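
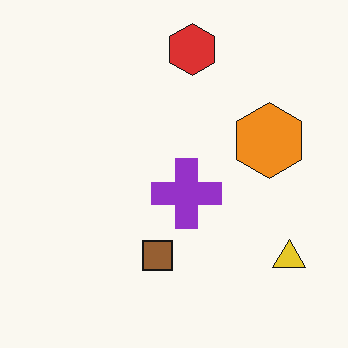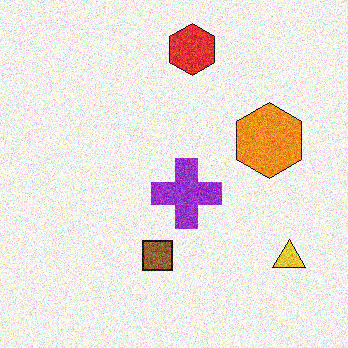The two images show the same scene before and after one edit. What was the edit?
This is the original image degraded with heavy additive noise.

Random speckle covers the whole image, including the flat background.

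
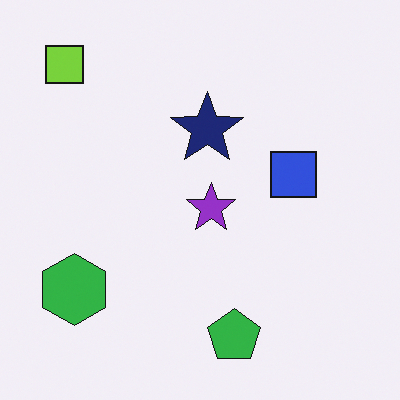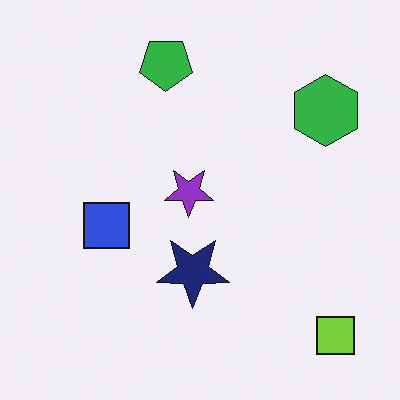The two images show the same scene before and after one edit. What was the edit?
The image was rotated 180°.

The lime square sits in the top-left of the first image and the bottom-right of the second — consistent with a whole-image 180° rotation.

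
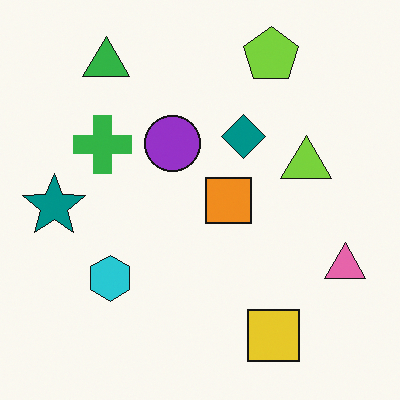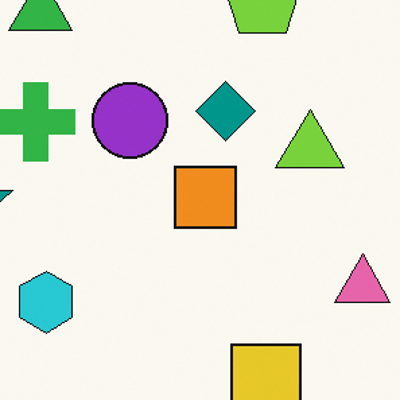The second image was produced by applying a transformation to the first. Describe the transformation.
It was cropped to a modestly smaller region and rescaled.

The visible shapes are larger and the field of view is narrower; shapes near the original edges may be partly or wholly outside the frame — a crop-and-rescale.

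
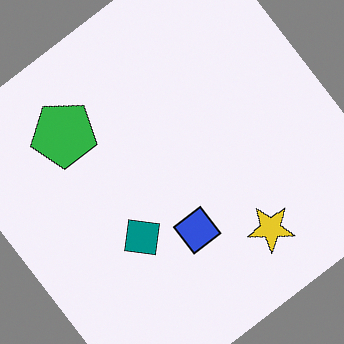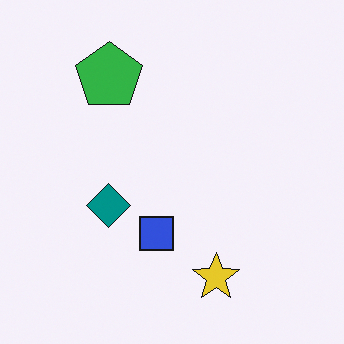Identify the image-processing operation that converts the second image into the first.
The image was rotated counter-clockwise by a large amount — several tens of degrees.

Every shape is tilted by the same angle and the image corners show triangular fill wedges — a whole-image rotation by a non-right angle.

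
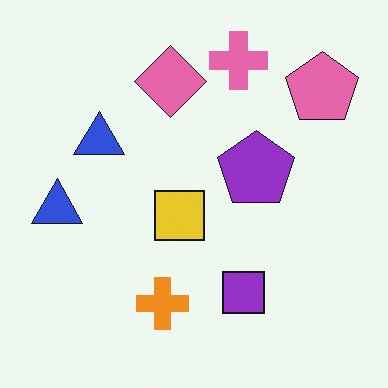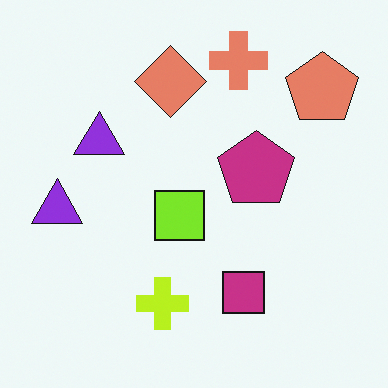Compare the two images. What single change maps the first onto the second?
Hue-shifted slightly.

Every shape's color has rotated by the same amount around the hue wheel — a uniform hue shift.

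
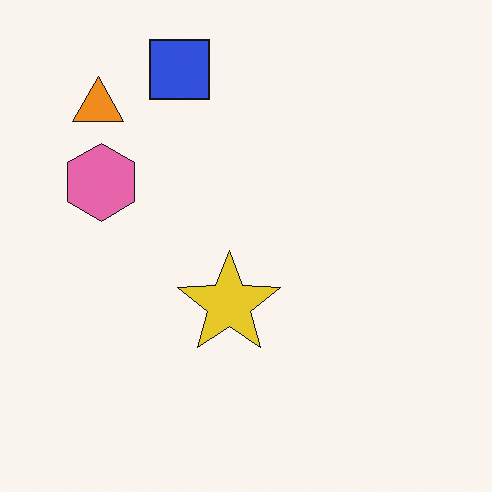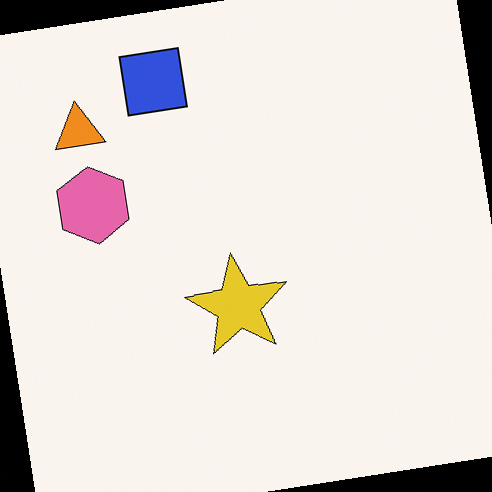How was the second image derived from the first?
The transformation is: rotated counter-clockwise by a slight angle.

Every shape is tilted by the same angle and the image corners show triangular fill wedges — a whole-image rotation by a non-right angle.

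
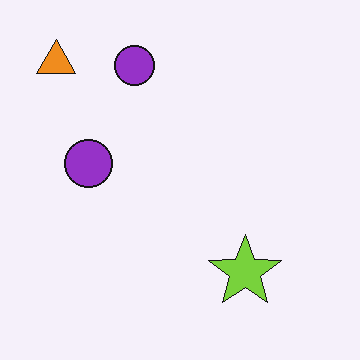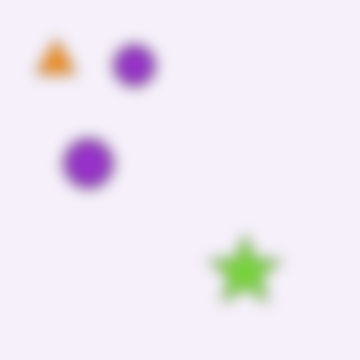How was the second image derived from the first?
Strongly gaussian-blurred.

Shape edges and outlines are uniformly softened across the whole image.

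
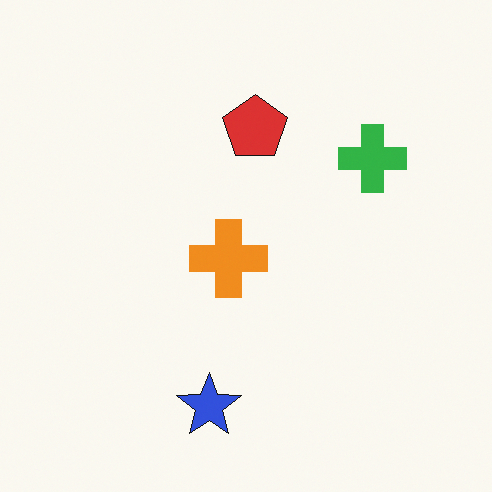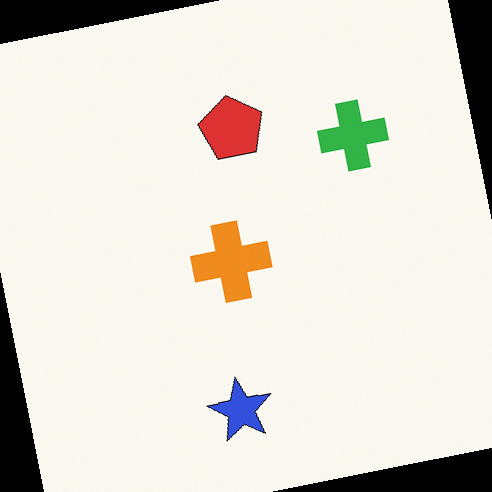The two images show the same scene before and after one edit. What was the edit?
Rotated counter-clockwise by a small amount.

Every shape is tilted by the same angle and the image corners show triangular fill wedges — a whole-image rotation by a non-right angle.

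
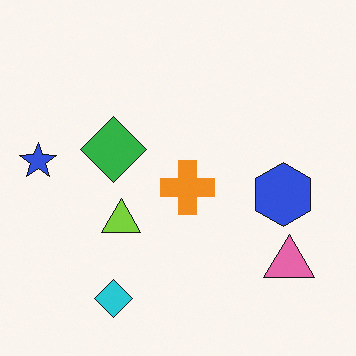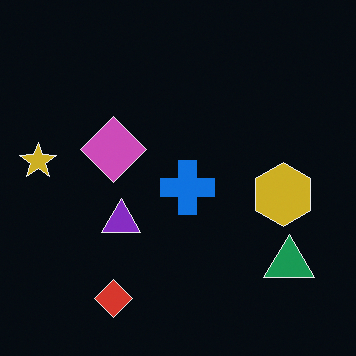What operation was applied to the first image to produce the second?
The transformation is: color-inverted (negative).

The light background has become dark and every shape's color is its complement — a photographic negative.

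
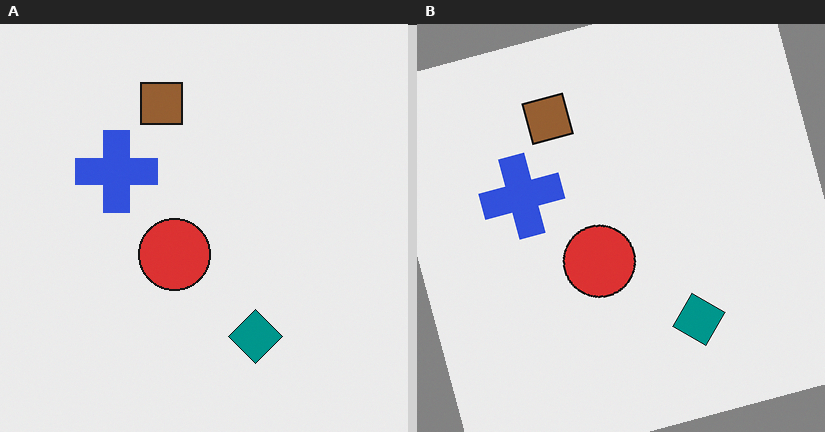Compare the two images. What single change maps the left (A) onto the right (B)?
The transformation is: rotated counter-clockwise by a moderate amount.

Every shape is tilted by the same angle and the image corners show triangular fill wedges — a whole-image rotation by a non-right angle.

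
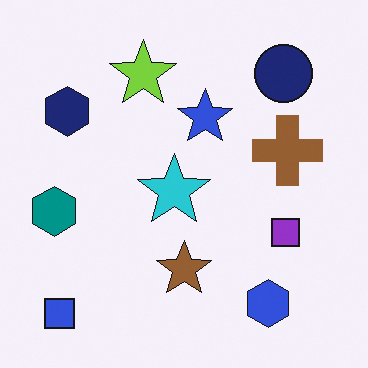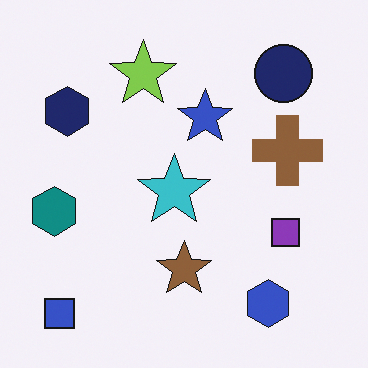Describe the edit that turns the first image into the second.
This is the original image slightly desaturated.

All colors are more muted and greyish — a global saturation change.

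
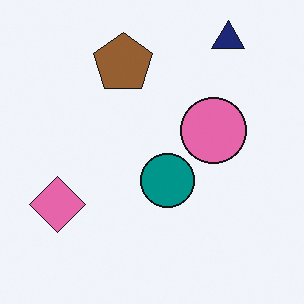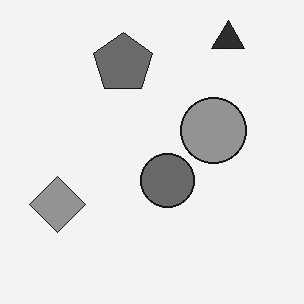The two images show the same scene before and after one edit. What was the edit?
It was converted to grayscale.

All color is removed — every shape is now a shade of grey.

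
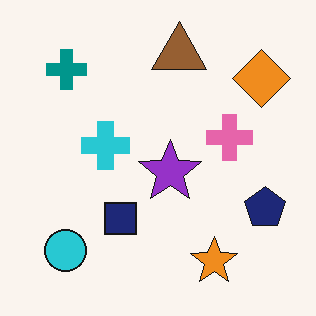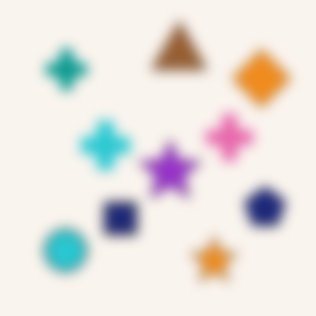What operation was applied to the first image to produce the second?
The image was strongly gaussian-blurred.

Shape edges and outlines are uniformly softened across the whole image.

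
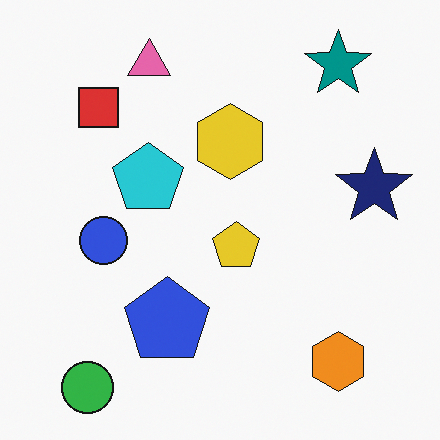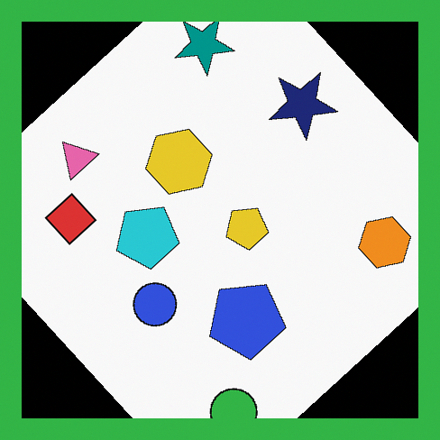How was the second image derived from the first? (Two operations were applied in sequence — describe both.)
The image was rotated counter-clockwise by a large amount — several tens of degrees, then framed with a green border.

Every shape is tilted by the same angle and the image corners show triangular fill wedges — a whole-image rotation by a non-right angle. A solid green frame runs around the edge of the second image, with the content slightly shrunk inside it.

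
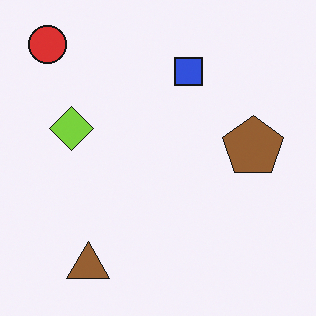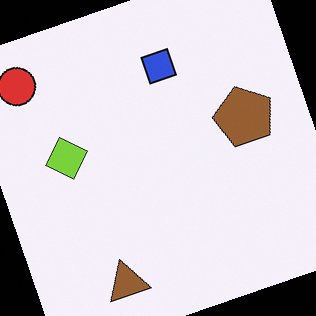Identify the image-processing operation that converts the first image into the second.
It was rotated counter-clockwise by a moderate amount.

Every shape is tilted by the same angle and the image corners show triangular fill wedges — a whole-image rotation by a non-right angle.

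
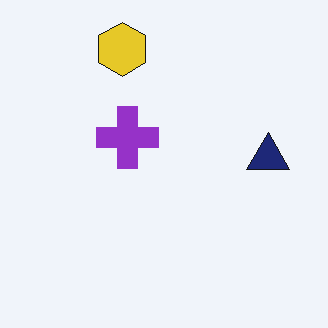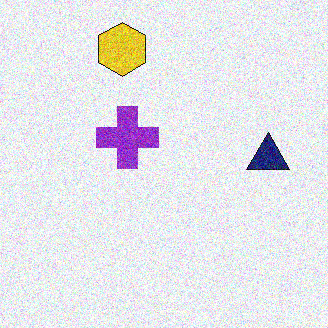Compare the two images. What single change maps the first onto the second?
Degraded with a thick layer of grain.

Random speckle covers the whole image, including the flat background.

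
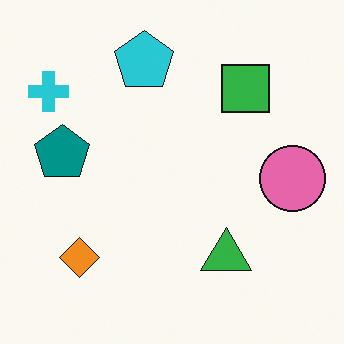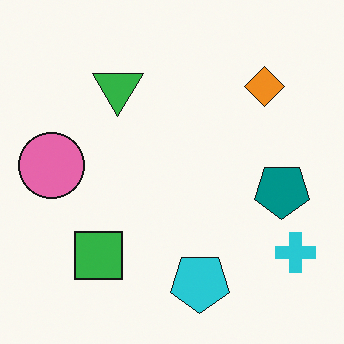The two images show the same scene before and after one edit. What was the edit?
The image was rotated 180°.

The cyan cross sits in the top-left of the first image and the bottom-right of the second — consistent with a whole-image 180° rotation.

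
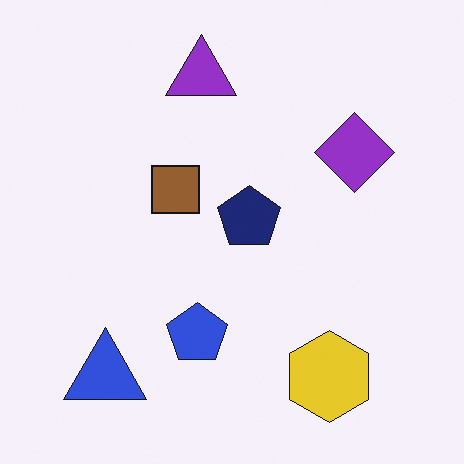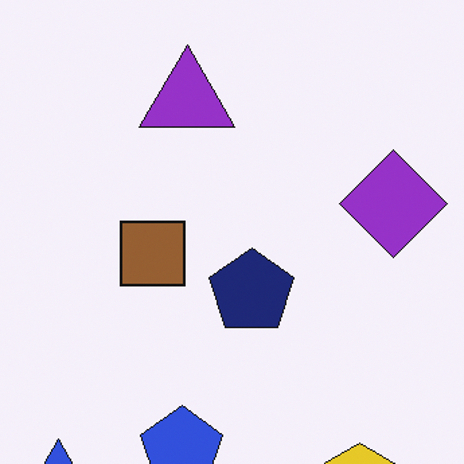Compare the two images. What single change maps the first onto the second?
The second image is the first cropped slightly and scaled back up.

The visible shapes are larger and the field of view is narrower; shapes near the original edges may be partly or wholly outside the frame — a crop-and-rescale.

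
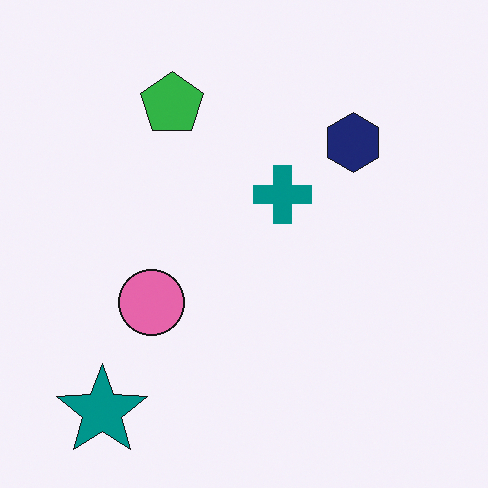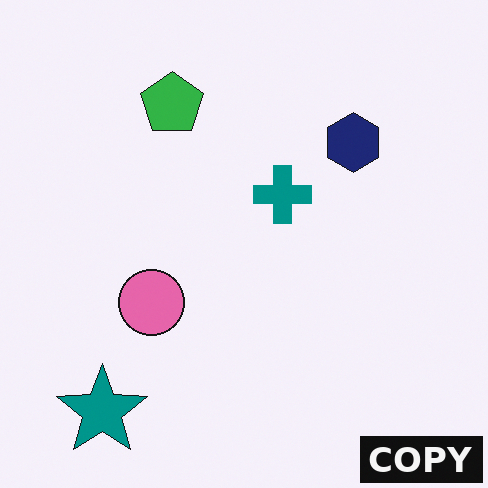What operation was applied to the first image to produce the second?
The transformation is: watermarked with the text "COPY" in the lower-right corner.

A dark label reading "COPY" appears in the lower-right corner.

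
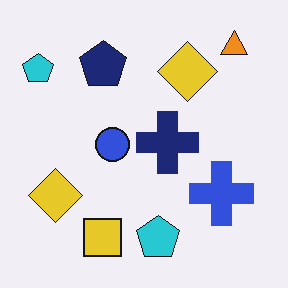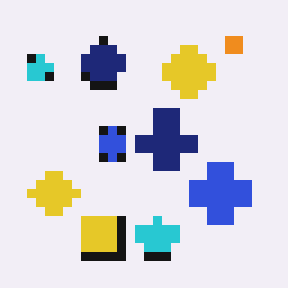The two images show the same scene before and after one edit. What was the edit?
Coarsely pixelated.

Shapes are reduced to large square blocks; fine edges and outlines are lost — a downscale-then-upscale (mosaic) effect.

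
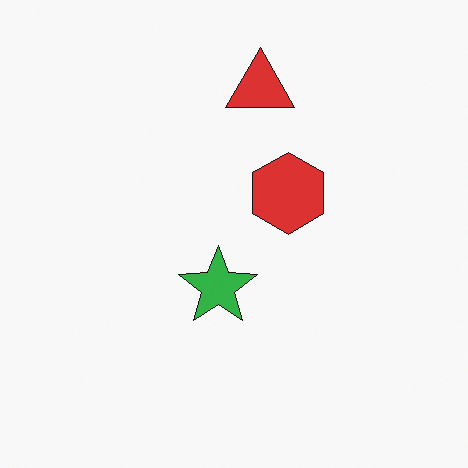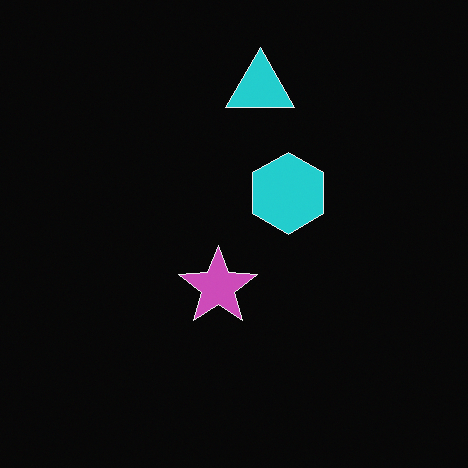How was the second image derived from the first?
Color-inverted (negative).

The light background has become dark and every shape's color is its complement — a photographic negative.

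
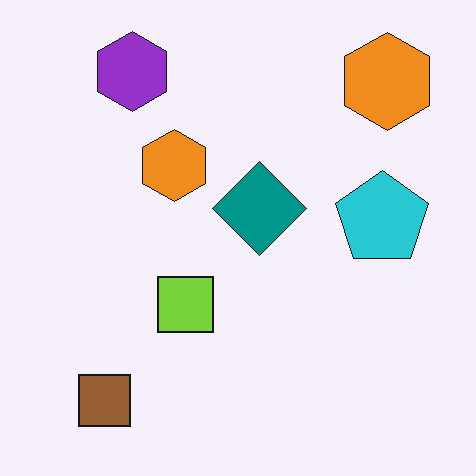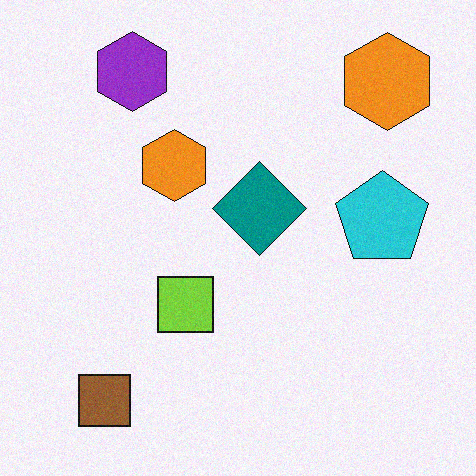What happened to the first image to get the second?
Degraded with light additive noise.

Random speckle covers the whole image, including the flat background.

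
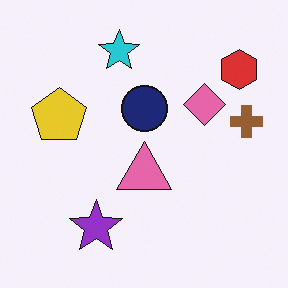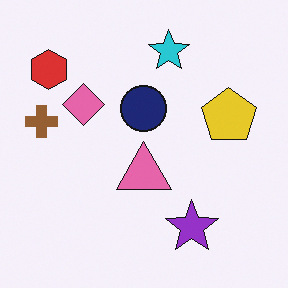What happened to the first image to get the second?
This is the original image flipped horizontally (left ↔ right).

The brown cross is in the right of the first image and the left of the second — shapes on opposite sides of the vertical midline have swapped in a mirror flip.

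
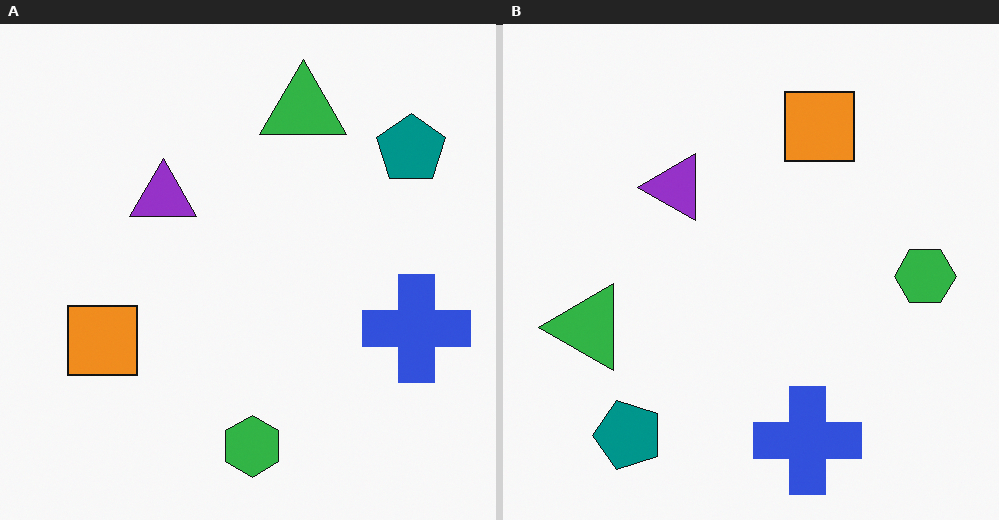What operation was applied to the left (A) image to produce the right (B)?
The right (B) image is the left (A) transposed (reflected across the top-left ↔ bottom-right diagonal).

Shapes have swapped their row and column positions — what was in the top-right is now in the bottom-left — a diagonal reflection.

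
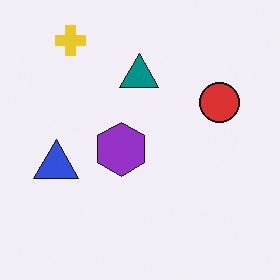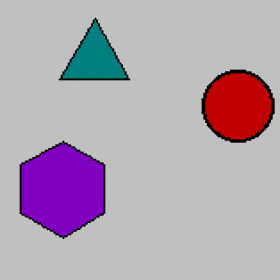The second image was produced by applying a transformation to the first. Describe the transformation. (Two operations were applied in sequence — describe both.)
The image was cropped tightly and scaled back up, then aggressively posterized.

The visible shapes are larger and the field of view is narrower; shapes near the original edges may be partly or wholly outside the frame — a crop-and-rescale. Each flat color has snapped to a coarser quantized level — most visibly, the near-white background has dropped to a flat grey.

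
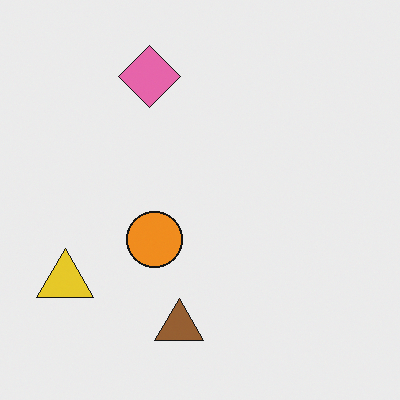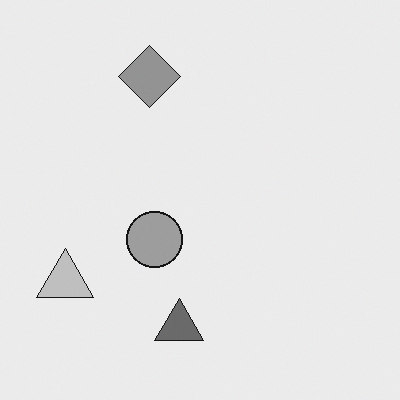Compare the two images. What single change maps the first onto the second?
The image was converted to grayscale.

All color is removed — every shape is now a shade of grey.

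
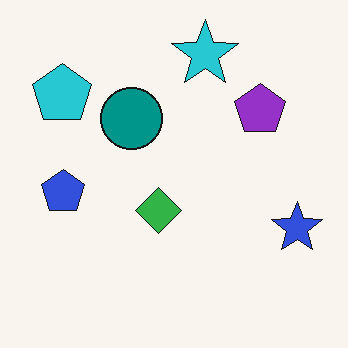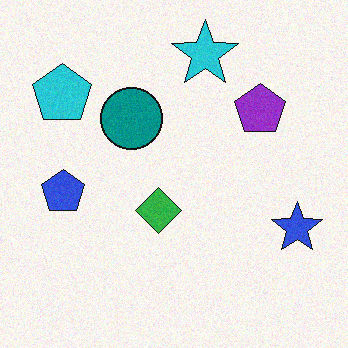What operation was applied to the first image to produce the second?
The transformation is: degraded with a light layer of grain.

Random speckle covers the whole image, including the flat background.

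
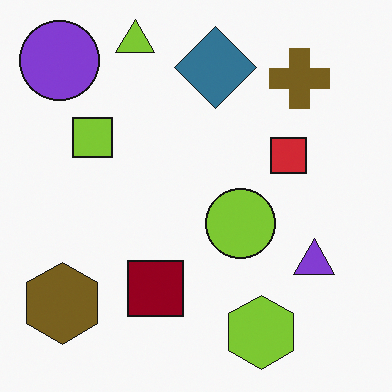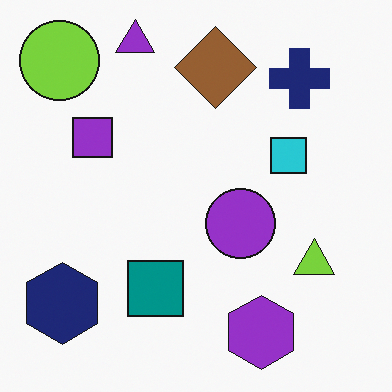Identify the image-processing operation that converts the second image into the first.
The image was hue-shifted by a large amount.

Every shape's color has rotated by the same amount around the hue wheel — a uniform hue shift.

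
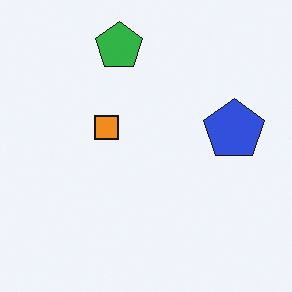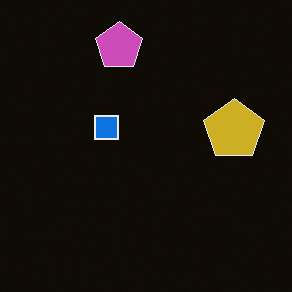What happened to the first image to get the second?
This is the original image color-inverted (negative).

The light background has become dark and every shape's color is its complement — a photographic negative.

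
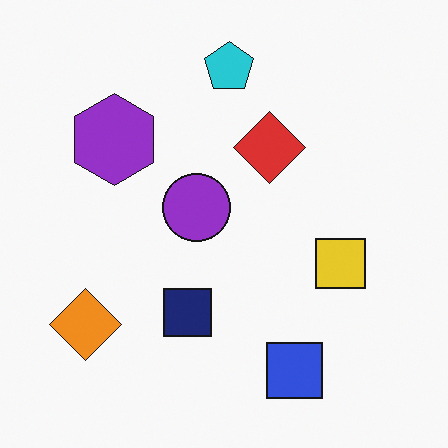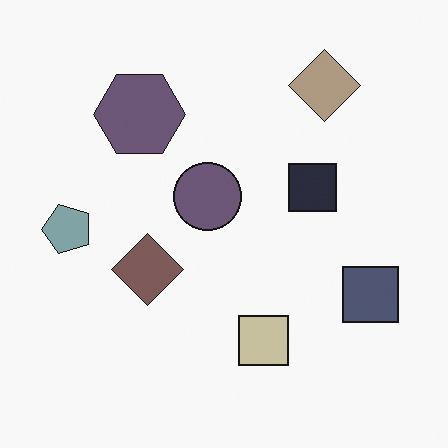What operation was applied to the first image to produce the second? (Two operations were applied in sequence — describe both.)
The image was heavily desaturated, then transposed (reflected across the top-left ↔ bottom-right diagonal).

All colors are more muted and greyish — a global saturation change. Shapes have swapped their row and column positions — what was in the top-right is now in the bottom-left — a diagonal reflection.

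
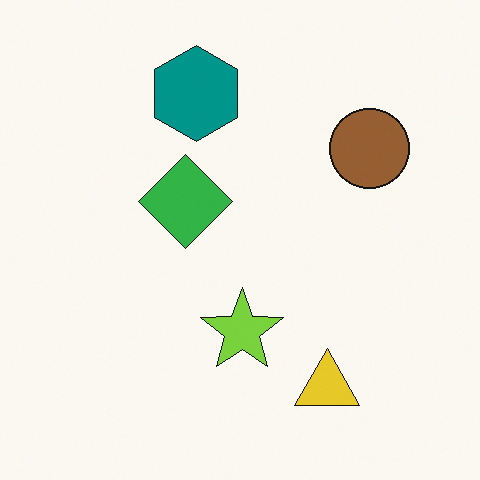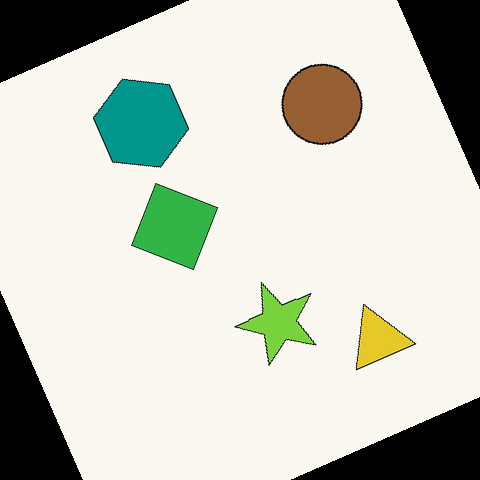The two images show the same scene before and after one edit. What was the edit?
The second image is the first rotated counter-clockwise by a moderate amount.

Every shape is tilted by the same angle and the image corners show triangular fill wedges — a whole-image rotation by a non-right angle.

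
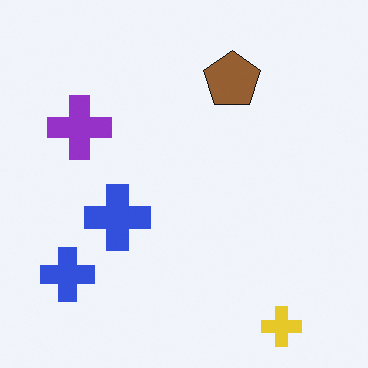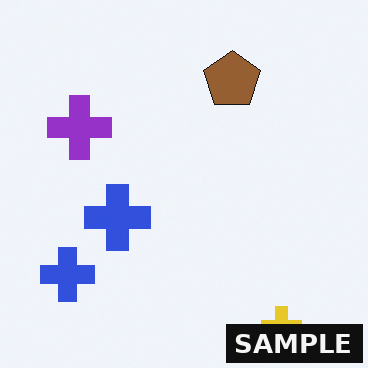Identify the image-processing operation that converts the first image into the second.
Watermarked with the text "SAMPLE" in the lower-right corner.

A dark label reading "SAMPLE" appears in the lower-right corner.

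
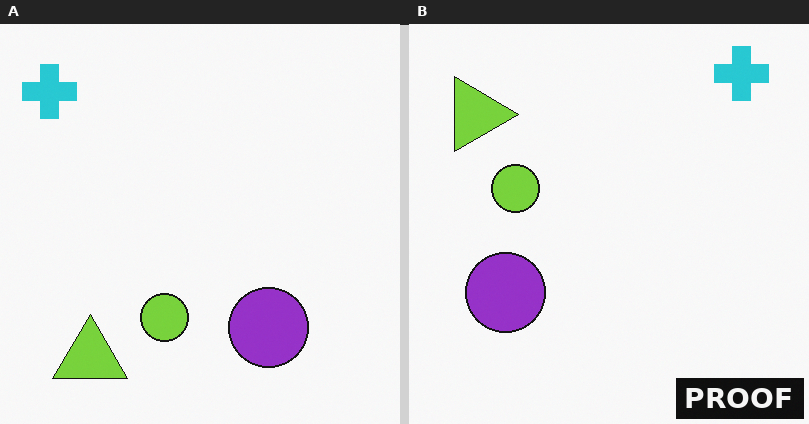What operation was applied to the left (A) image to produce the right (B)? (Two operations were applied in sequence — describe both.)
The image was rotated 90° clockwise, then watermarked with the text "PROOF" in the lower-right corner.

The cyan cross sits in the top-left of the left (A) image and the top-right of the right (B) — consistent with a whole-image 90° clockwise rotation. A dark label reading "PROOF" appears in the lower-right corner.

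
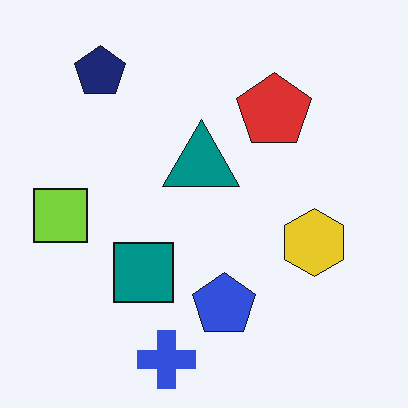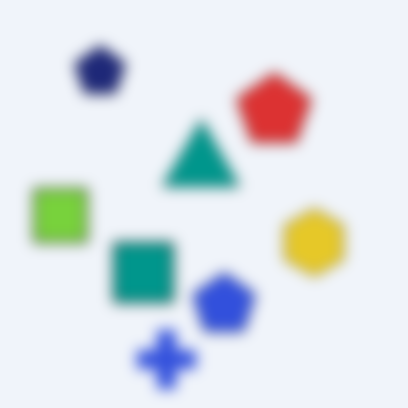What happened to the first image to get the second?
The transformation is: heavily blurred.

Shape edges and outlines are uniformly softened across the whole image.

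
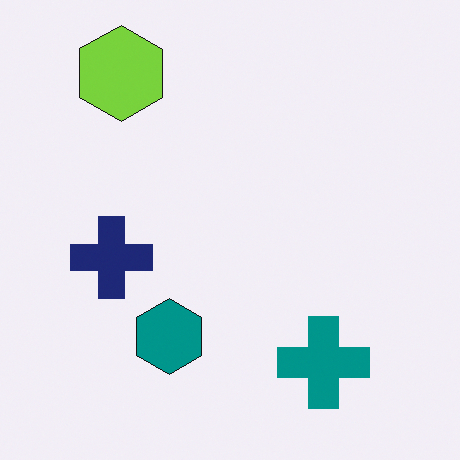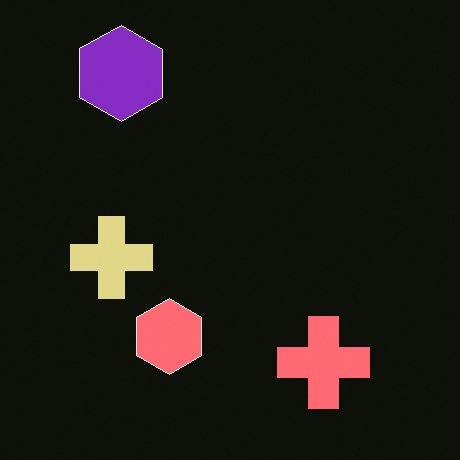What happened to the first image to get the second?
It was color-inverted (negative).

The light background has become dark and every shape's color is its complement — a photographic negative.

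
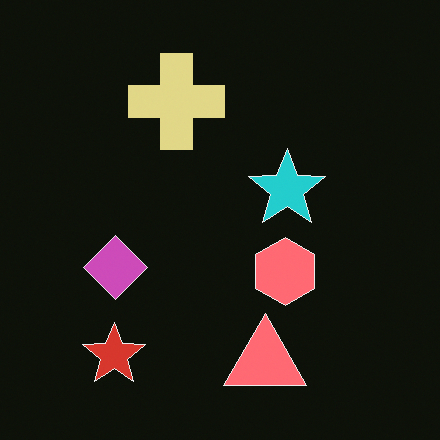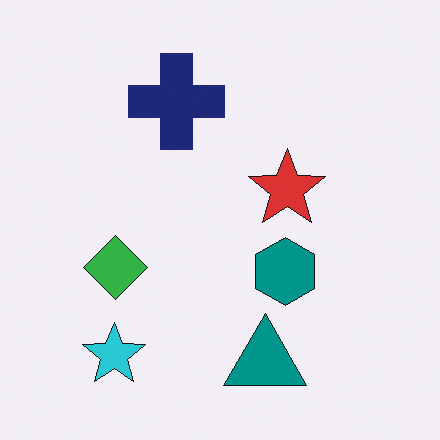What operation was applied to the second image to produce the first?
This is the original image color-inverted (negative).

The light background has become dark and every shape's color is its complement — a photographic negative.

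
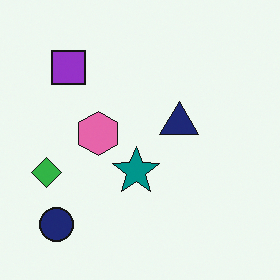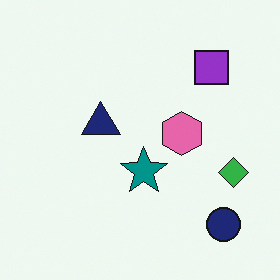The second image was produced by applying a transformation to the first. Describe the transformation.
The image was flipped horizontally (left ↔ right).

The green diamond is in the left of the first image and the right of the second — shapes on opposite sides of the vertical midline have swapped in a mirror flip.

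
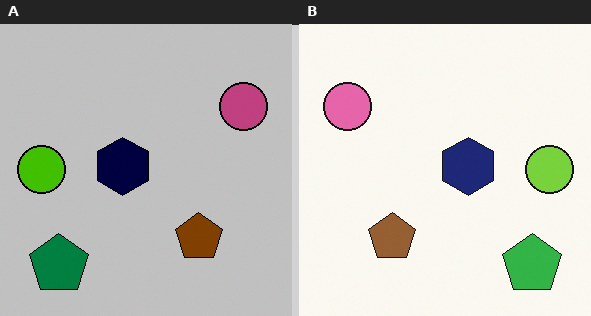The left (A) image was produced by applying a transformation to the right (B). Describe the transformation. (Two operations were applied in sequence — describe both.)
The left (A) image is the right (B) flipped horizontally (left ↔ right), then heavily posterized to just a handful of flat colors.

The lime circle is in the right of the right (B) image and the left of the left (A) — shapes on opposite sides of the vertical midline have swapped in a mirror flip. Each flat color has snapped to a coarser quantized level — most visibly, the near-white background has dropped to a flat grey.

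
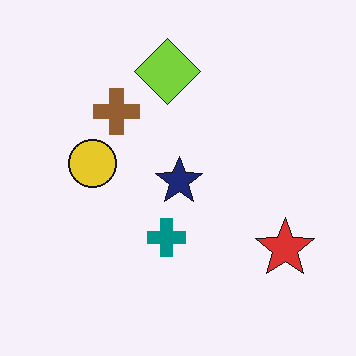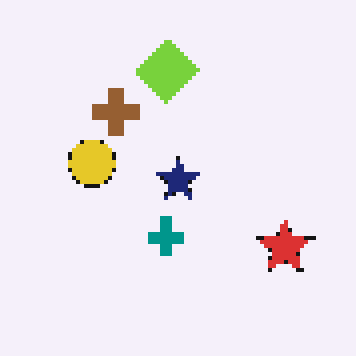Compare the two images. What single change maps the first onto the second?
The second image is the first lightly pixelated (a mild mosaic effect).

Shapes are reduced to large square blocks; fine edges and outlines are lost — a downscale-then-upscale (mosaic) effect.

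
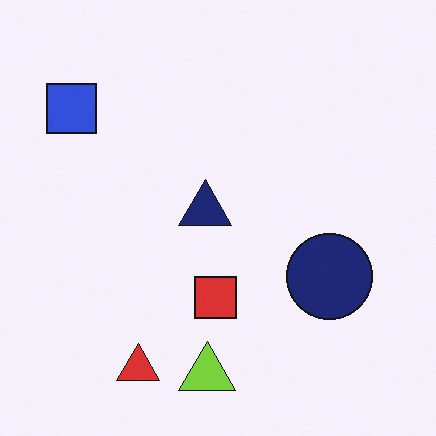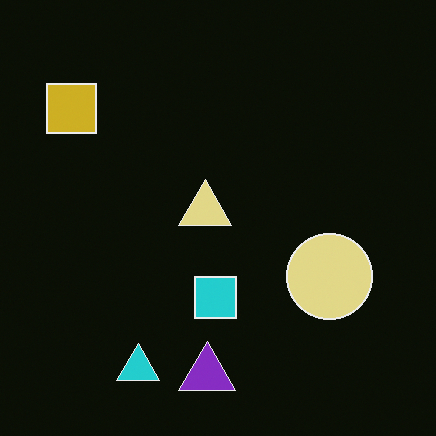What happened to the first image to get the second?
The image was color-inverted (negative).

The light background has become dark and every shape's color is its complement — a photographic negative.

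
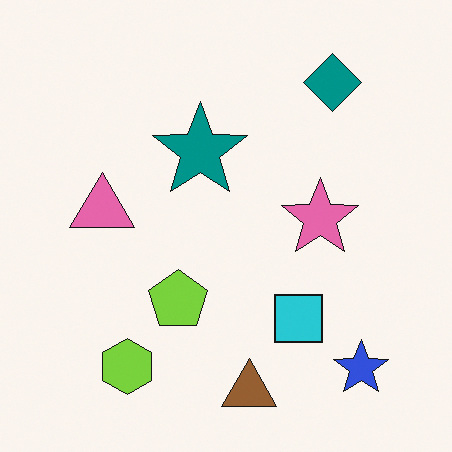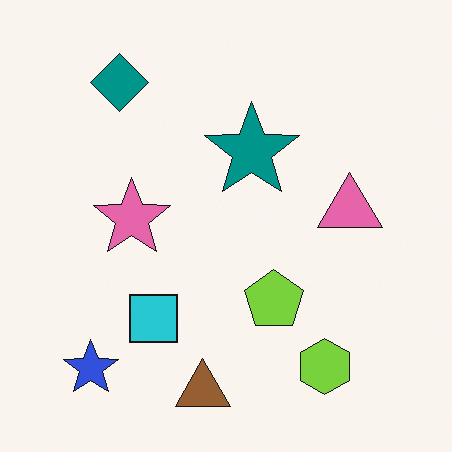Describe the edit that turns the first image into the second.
The image was flipped horizontally (left ↔ right).

The blue star is in the bottom-right of the first image and the bottom-left of the second — shapes on opposite sides of the vertical midline have swapped in a mirror flip.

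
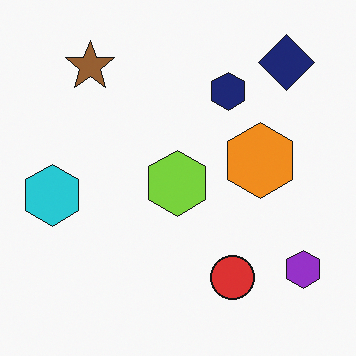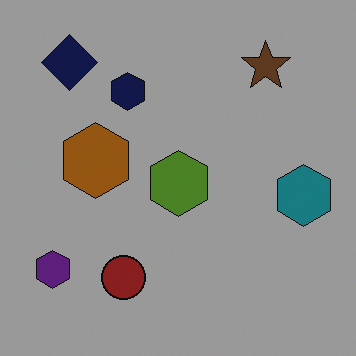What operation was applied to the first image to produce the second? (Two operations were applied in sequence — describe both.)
The second image is the first flipped horizontally (left ↔ right), then substantially darkened.

The cyan hexagon is in the left of the first image and the right of the second — shapes on opposite sides of the vertical midline have swapped in a mirror flip. Every pixel — background and shapes alike — is uniformly darkened.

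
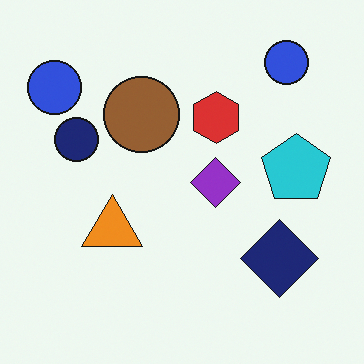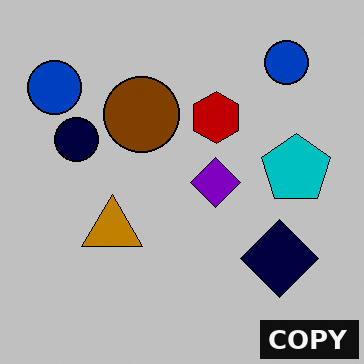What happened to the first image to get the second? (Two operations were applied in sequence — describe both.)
The transformation is: heavily posterized to just a handful of flat colors, then watermarked with the text "COPY" in the lower-right corner.

Each flat color has snapped to a coarser quantized level — most visibly, the near-white background has dropped to a flat grey. A dark label reading "COPY" appears in the lower-right corner.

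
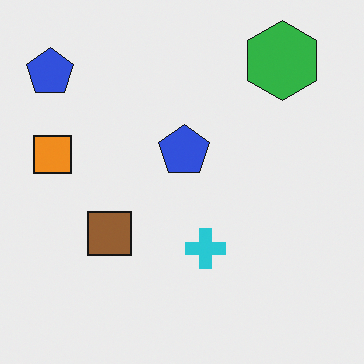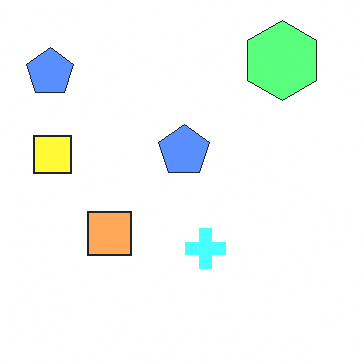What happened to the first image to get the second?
The image was substantially brightened.

Every pixel — background and shapes alike — is uniformly brightened.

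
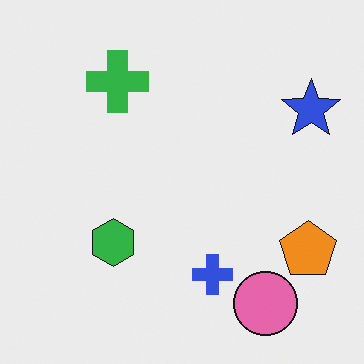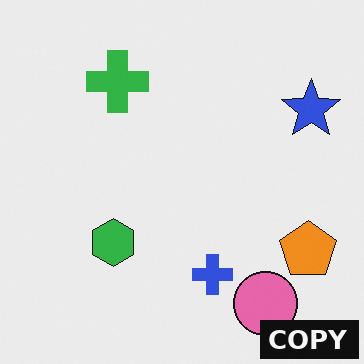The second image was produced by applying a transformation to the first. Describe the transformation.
This is the original image watermarked with the text "COPY" in the lower-right corner.

A dark label reading "COPY" appears in the lower-right corner.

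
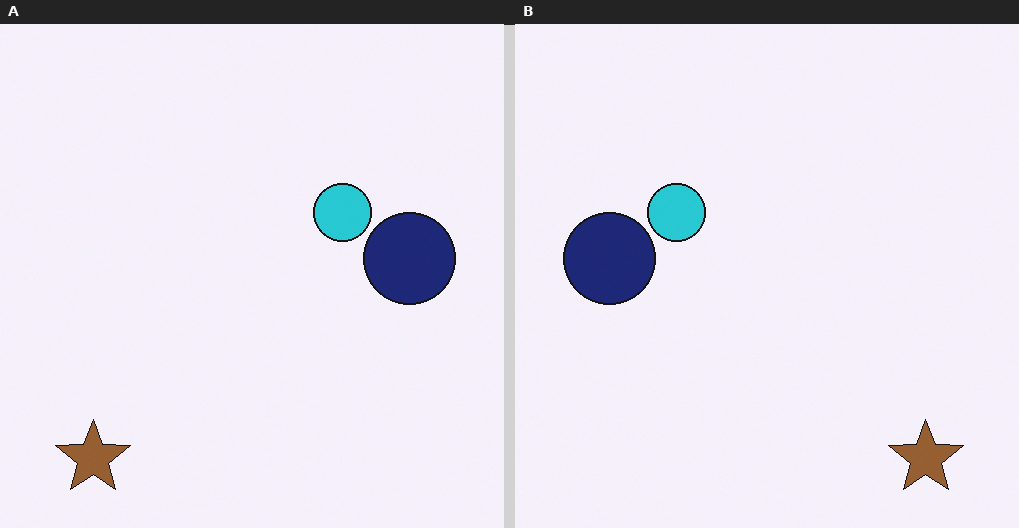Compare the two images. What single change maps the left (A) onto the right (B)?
It was flipped horizontally (left ↔ right).

The brown star is in the bottom-left of the left (A) image and the bottom-right of the right (B) — shapes on opposite sides of the vertical midline have swapped in a mirror flip.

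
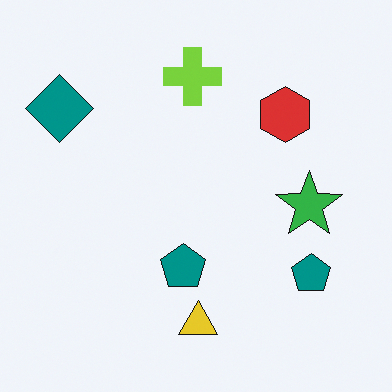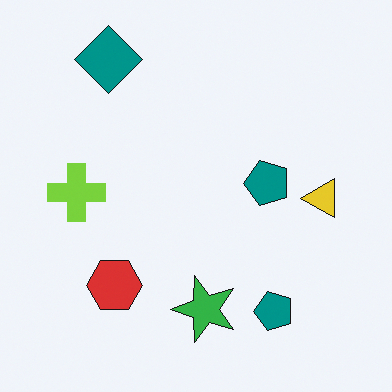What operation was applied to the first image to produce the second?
The transformation is: transposed (reflected across the top-left ↔ bottom-right diagonal).

Shapes have swapped their row and column positions — what was in the top-right is now in the bottom-left — a diagonal reflection.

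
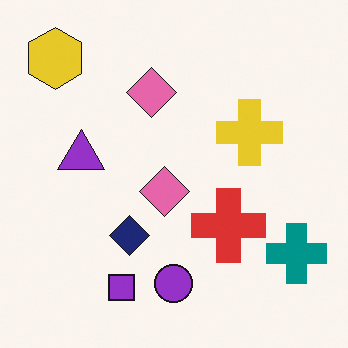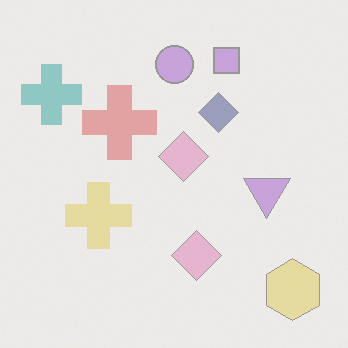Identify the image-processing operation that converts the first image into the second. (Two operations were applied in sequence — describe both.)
The transformation is: washed out (contrast reduced), then rotated 180°.

Tones are pushed toward mid-grey across the whole image — a global contrast change. The yellow hexagon sits in the top-left of the first image and the bottom-right of the second — consistent with a whole-image 180° rotation.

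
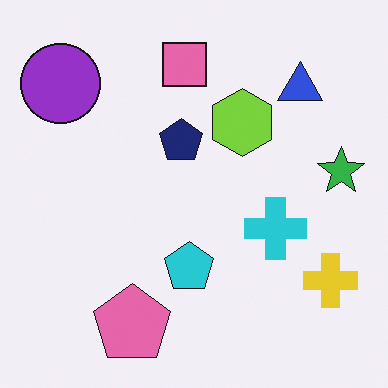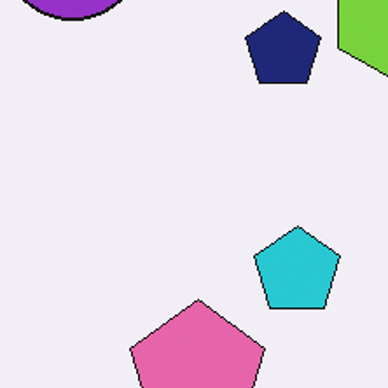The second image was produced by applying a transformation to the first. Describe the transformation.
Cropped to a noticeably smaller region and rescaled.

The visible shapes are larger and the field of view is narrower; shapes near the original edges may be partly or wholly outside the frame — a crop-and-rescale.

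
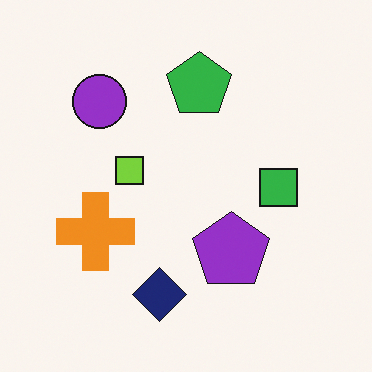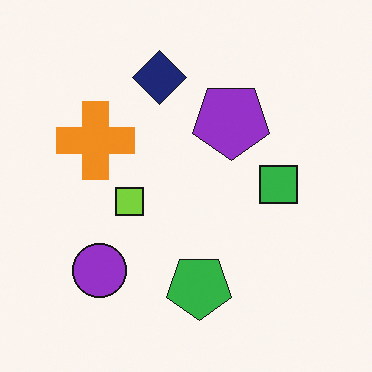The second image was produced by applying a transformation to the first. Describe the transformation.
Flipped vertically (top ↔ bottom).

The navy diamond is in the bottom of the first image and the top of the second — shapes on opposite sides of the horizontal midline have swapped in a mirror flip.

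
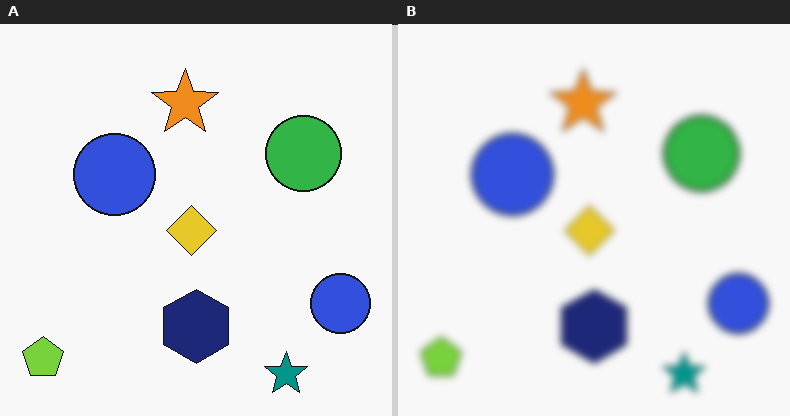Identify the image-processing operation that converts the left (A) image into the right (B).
The image was noticeably gaussian-blurred.

Shape edges and outlines are uniformly softened across the whole image.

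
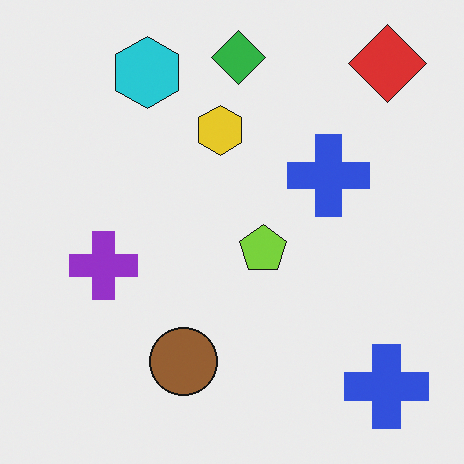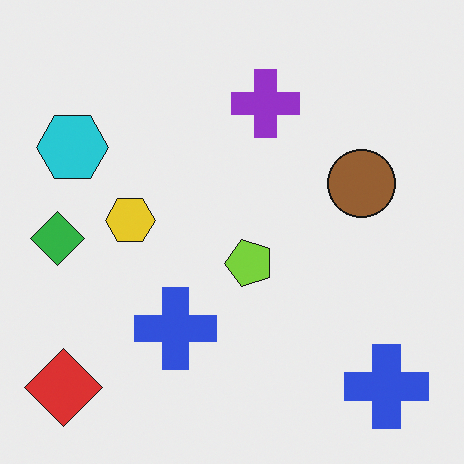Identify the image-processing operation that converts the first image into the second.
It was transposed (reflected across the top-left ↔ bottom-right diagonal).

Shapes have swapped their row and column positions — what was in the top-right is now in the bottom-left — a diagonal reflection.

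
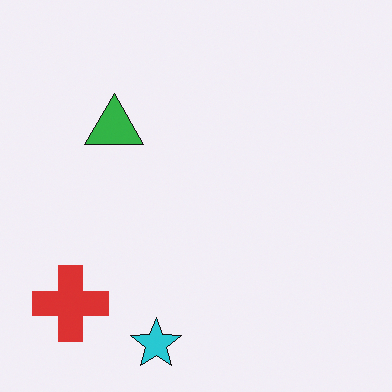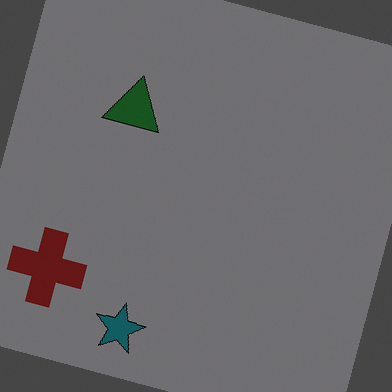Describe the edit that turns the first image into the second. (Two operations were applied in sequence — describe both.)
The transformation is: substantially darkened, then rotated clockwise by a moderate amount.

Every pixel — background and shapes alike — is uniformly darkened. Every shape is tilted by the same angle and the image corners show triangular fill wedges — a whole-image rotation by a non-right angle.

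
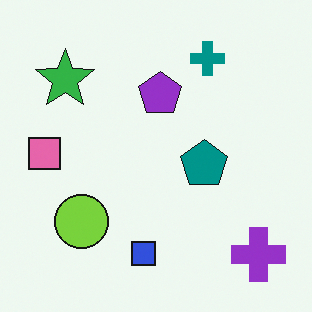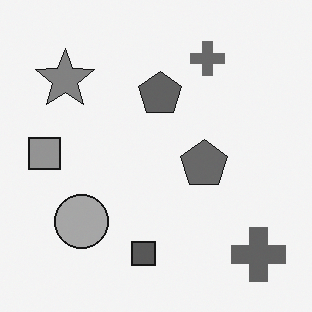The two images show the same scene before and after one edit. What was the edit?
Converted to grayscale.

All color is removed — every shape is now a shade of grey.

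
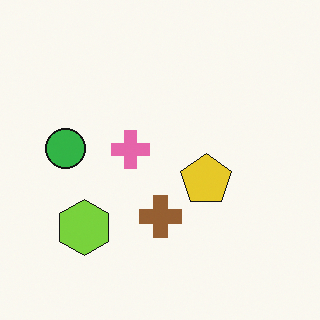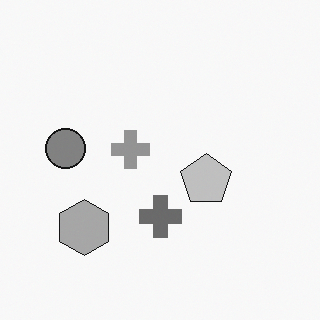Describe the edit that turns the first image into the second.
This is the original image converted to grayscale.

All color is removed — every shape is now a shade of grey.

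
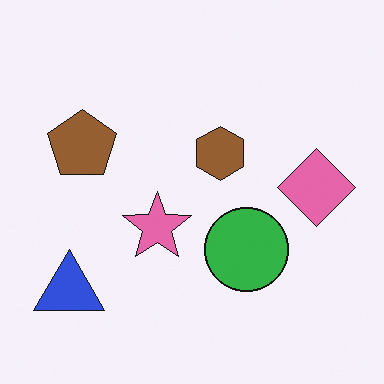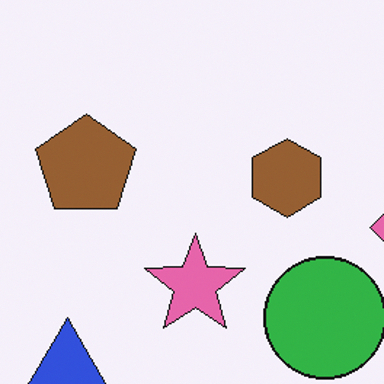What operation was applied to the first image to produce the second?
The image was cropped to a modestly smaller region and rescaled.

The visible shapes are larger and the field of view is narrower; shapes near the original edges may be partly or wholly outside the frame — a crop-and-rescale.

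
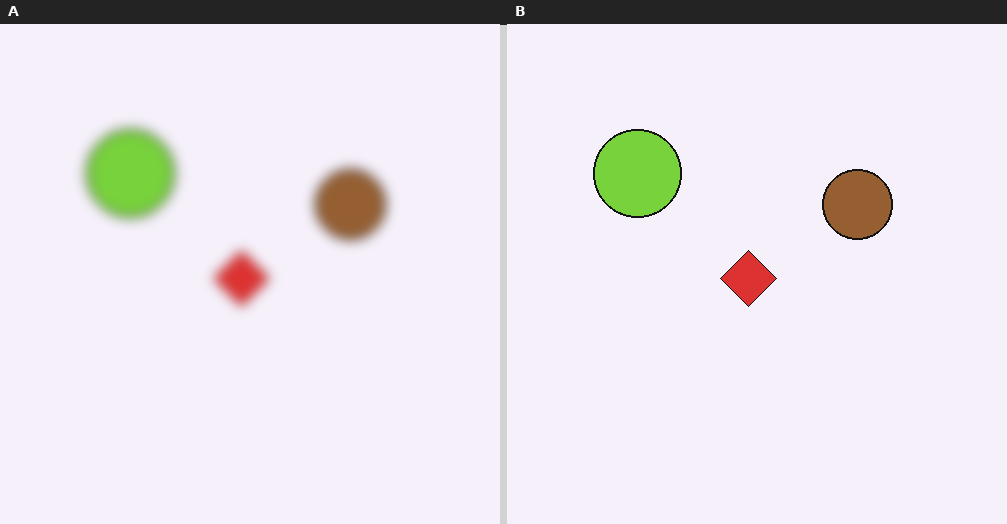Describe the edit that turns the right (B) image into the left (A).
The image was heavily blurred.

Shape edges and outlines are uniformly softened across the whole image.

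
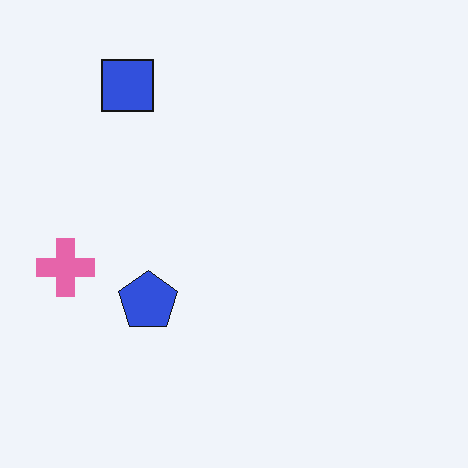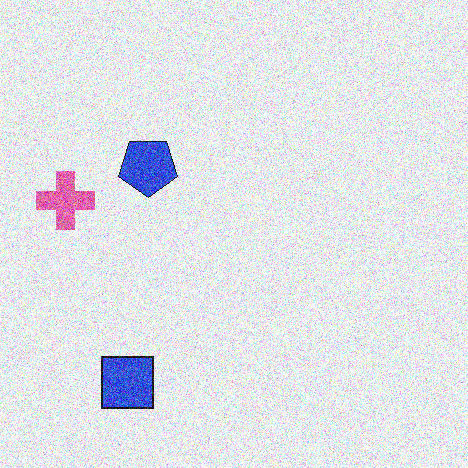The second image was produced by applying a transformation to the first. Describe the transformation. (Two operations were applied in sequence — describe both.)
This is the original image degraded with a thick layer of grain, then flipped vertically (top ↔ bottom).

Random speckle covers the whole image, including the flat background. The blue square is in the top-left of the first image and the bottom-left of the second — shapes on opposite sides of the horizontal midline have swapped in a mirror flip.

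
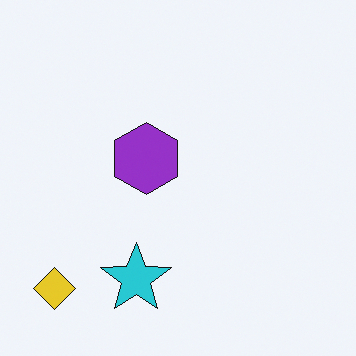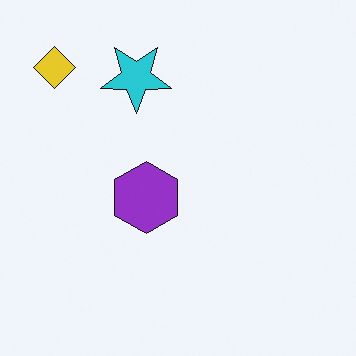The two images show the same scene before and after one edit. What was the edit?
The transformation is: flipped vertically (top ↔ bottom).

The yellow diamond is in the bottom-left of the first image and the top-left of the second — shapes on opposite sides of the horizontal midline have swapped in a mirror flip.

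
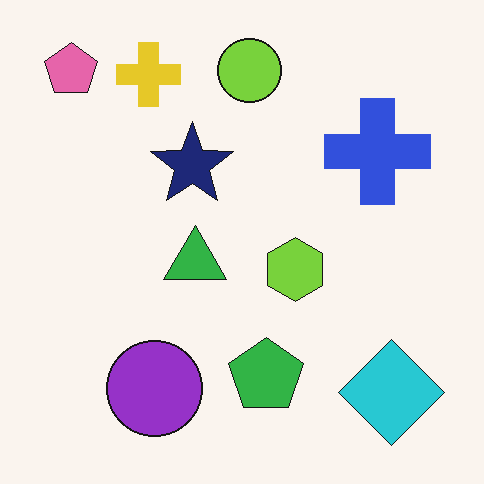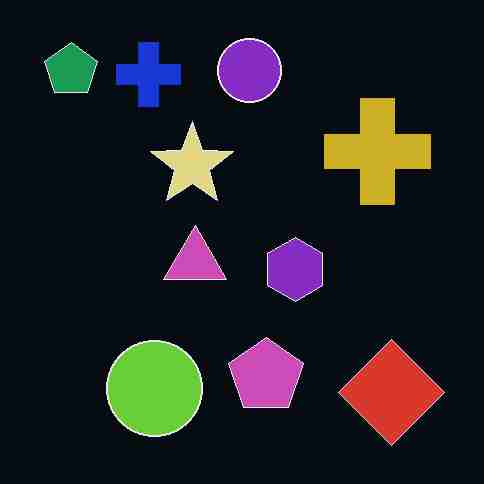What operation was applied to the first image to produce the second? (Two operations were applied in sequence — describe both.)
This is the original image color-inverted (negative), then heavily JPEG-compressed with obvious blocking artifacts.

The light background has become dark and every shape's color is its complement — a photographic negative. Blocky 8×8 compression artifacts appear around shape edges and the flat background shows ringing — characteristic JPEG degradation.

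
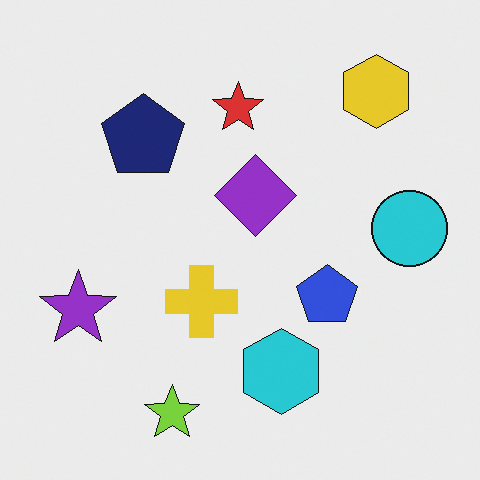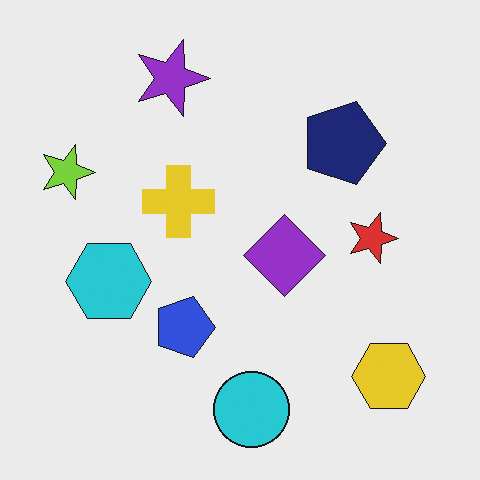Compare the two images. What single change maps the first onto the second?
The image was rotated 90° clockwise.

The yellow hexagon sits in the top-right of the first image and the bottom-right of the second — consistent with a whole-image 90° clockwise rotation.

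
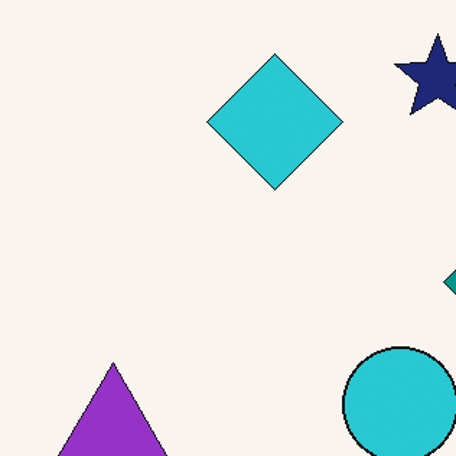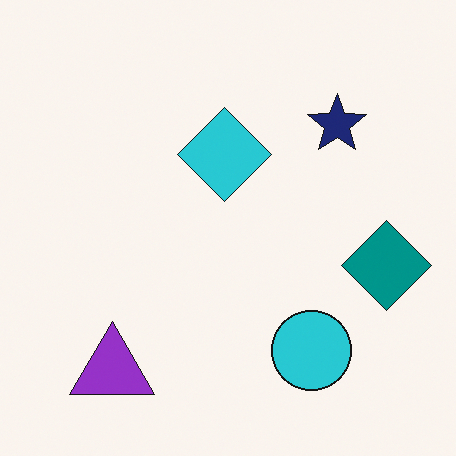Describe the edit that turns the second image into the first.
Cropped slightly and scaled back up.

The visible shapes are larger and the field of view is narrower; shapes near the original edges may be partly or wholly outside the frame — a crop-and-rescale.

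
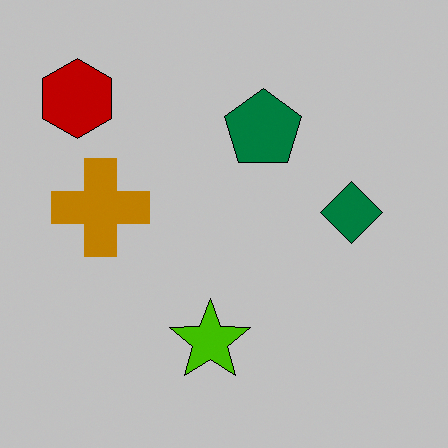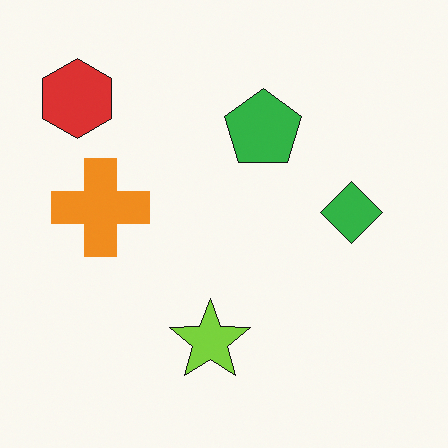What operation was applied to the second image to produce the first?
The first image is the second aggressively posterized.

Each flat color has snapped to a coarser quantized level — most visibly, the near-white background has dropped to a flat grey.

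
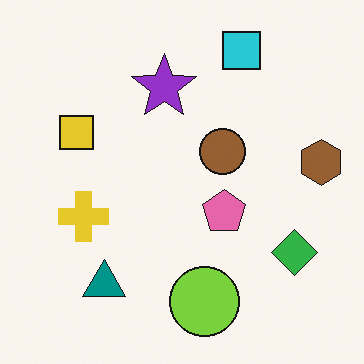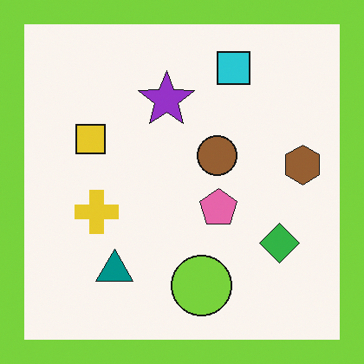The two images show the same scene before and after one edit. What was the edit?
The image was framed with a lime border.

A solid lime frame runs around the edge of the second image, with the content slightly shrunk inside it.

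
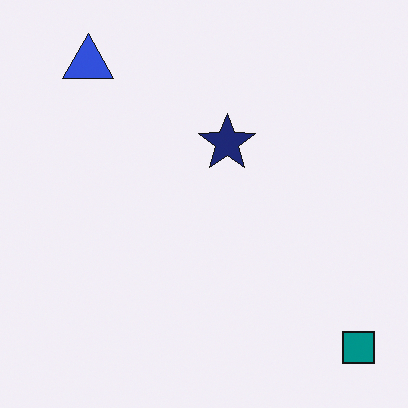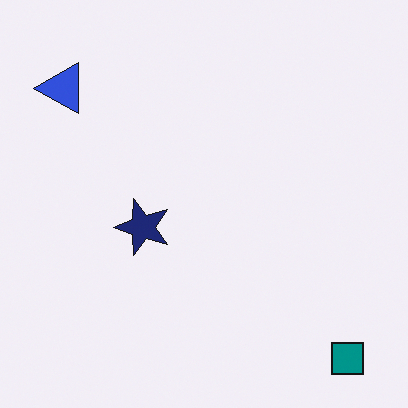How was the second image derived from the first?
The transformation is: transposed (reflected across the top-left ↔ bottom-right diagonal).

Shapes have swapped their row and column positions — what was in the top-right is now in the bottom-left — a diagonal reflection.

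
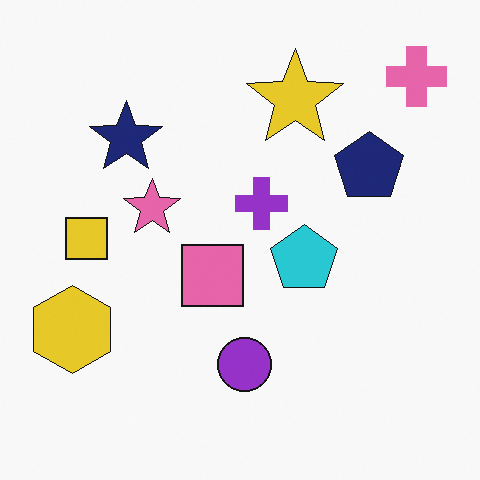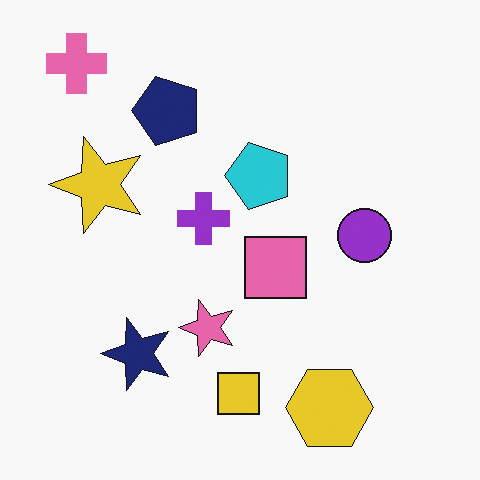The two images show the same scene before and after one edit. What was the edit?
The transformation is: rotated 90° counter-clockwise.

The pink cross sits in the top-right of the first image and the top-left of the second — consistent with a whole-image 90° counter-clockwise rotation.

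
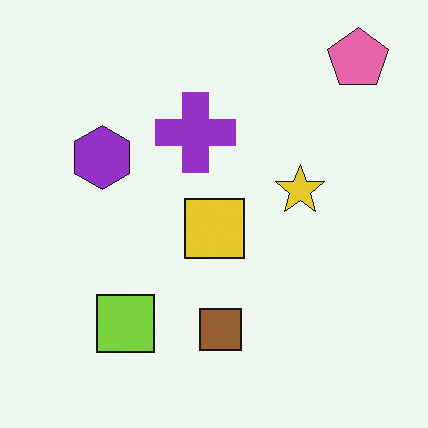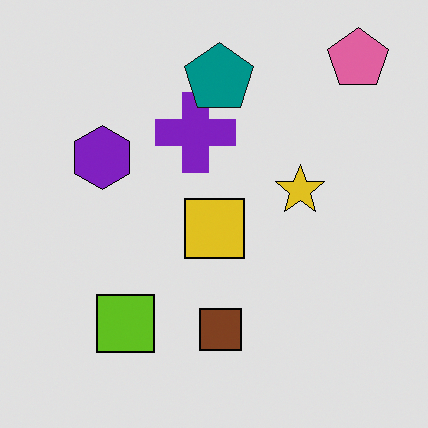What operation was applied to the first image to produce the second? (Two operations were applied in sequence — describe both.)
This is the original image moderately posterized, then overlaid with an additional teal pentagon.

Each flat color has snapped to a coarser quantized level — most visibly, the near-white background has dropped to a flat grey. A teal pentagon appears in the second image that is absent from the first.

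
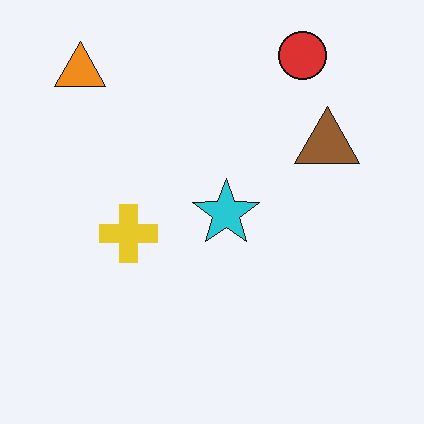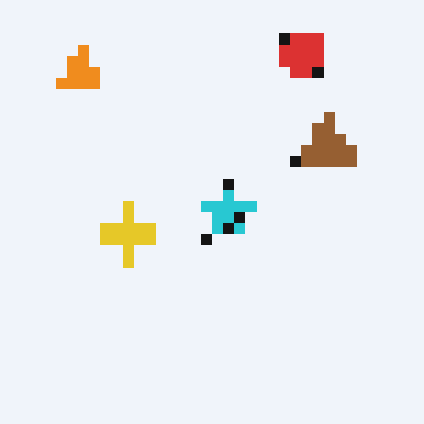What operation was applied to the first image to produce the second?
The image was heavily pixelated into large blocks.

Shapes are reduced to large square blocks; fine edges and outlines are lost — a downscale-then-upscale (mosaic) effect.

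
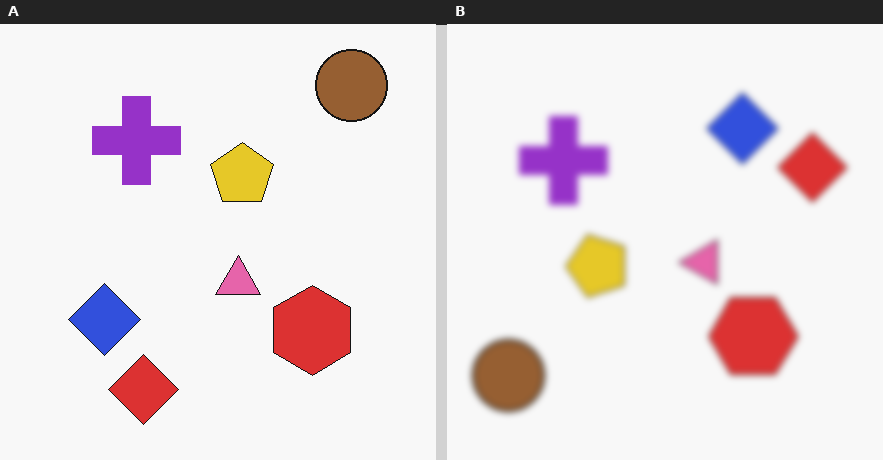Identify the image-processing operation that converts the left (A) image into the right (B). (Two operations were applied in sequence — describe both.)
Transposed (reflected across the top-left ↔ bottom-right diagonal), then moderately blurred.

Shapes have swapped their row and column positions — what was in the top-right is now in the bottom-left — a diagonal reflection. Shape edges and outlines are uniformly softened across the whole image.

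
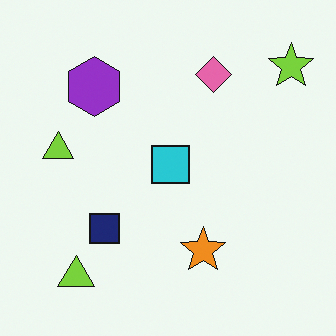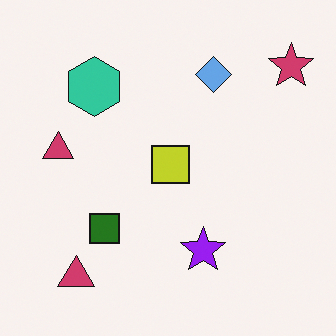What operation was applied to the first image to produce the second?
Hue-shifted by a large amount.

Every shape's color has rotated by the same amount around the hue wheel — a uniform hue shift.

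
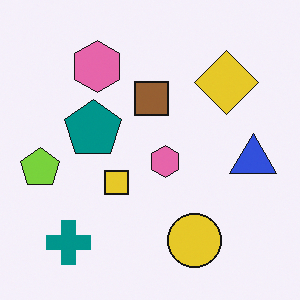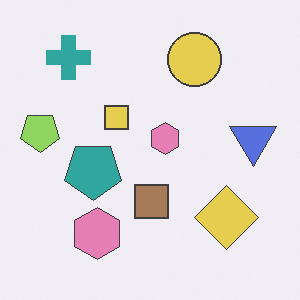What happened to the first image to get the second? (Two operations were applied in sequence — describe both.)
This is the original image given slightly reduced contrast, then flipped vertically (top ↔ bottom).

Tones are pushed toward mid-grey across the whole image — a global contrast change. The teal cross is in the bottom-left of the first image and the top-left of the second — shapes on opposite sides of the horizontal midline have swapped in a mirror flip.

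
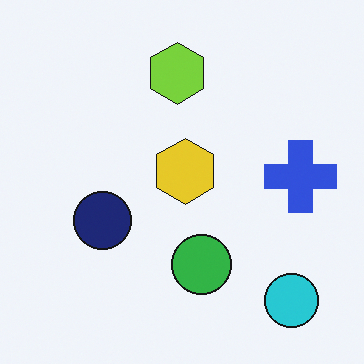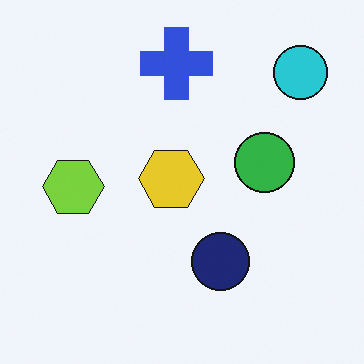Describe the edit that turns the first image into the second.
The transformation is: rotated 90° counter-clockwise.

The cyan circle sits in the bottom-right of the first image and the top-right of the second — consistent with a whole-image 90° counter-clockwise rotation.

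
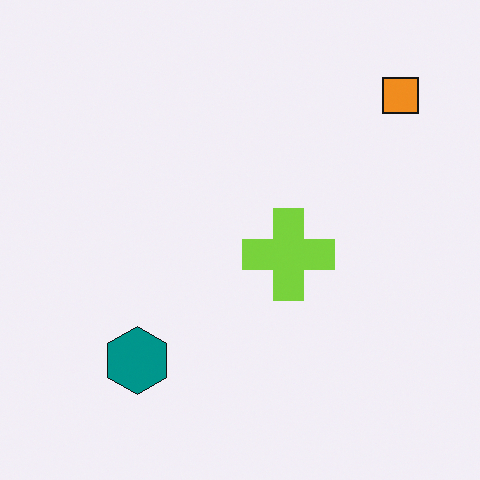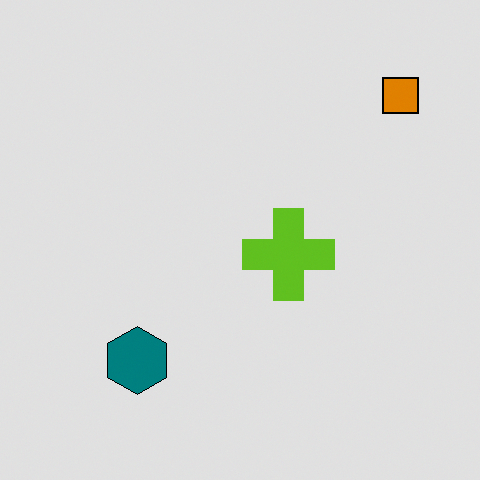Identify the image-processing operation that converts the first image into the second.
The image was posterized to a reduced palette.

Each flat color has snapped to a coarser quantized level — most visibly, the near-white background has dropped to a flat grey.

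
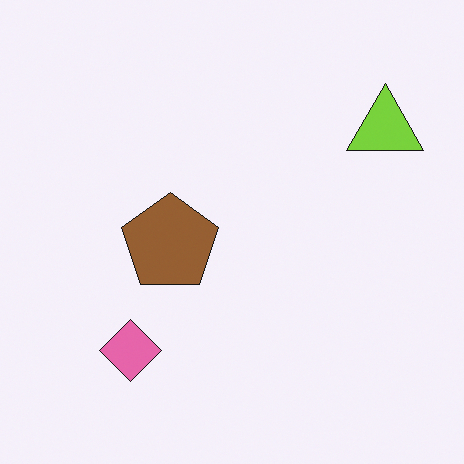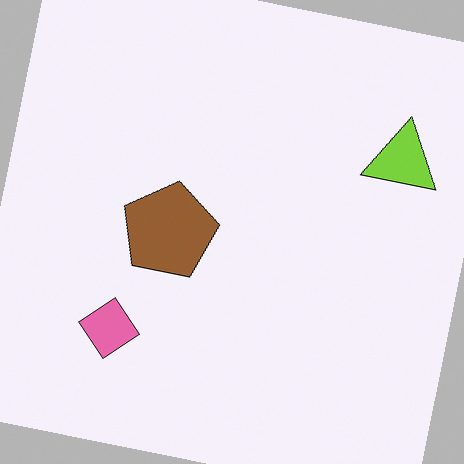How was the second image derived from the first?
It was rotated clockwise by a few degrees.

Every shape is tilted by the same angle and the image corners show triangular fill wedges — a whole-image rotation by a non-right angle.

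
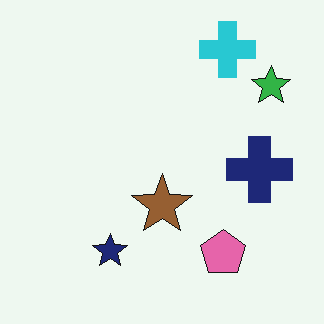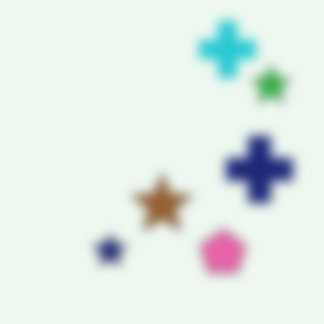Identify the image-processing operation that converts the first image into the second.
It was heavily blurred.

Shape edges and outlines are uniformly softened across the whole image.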